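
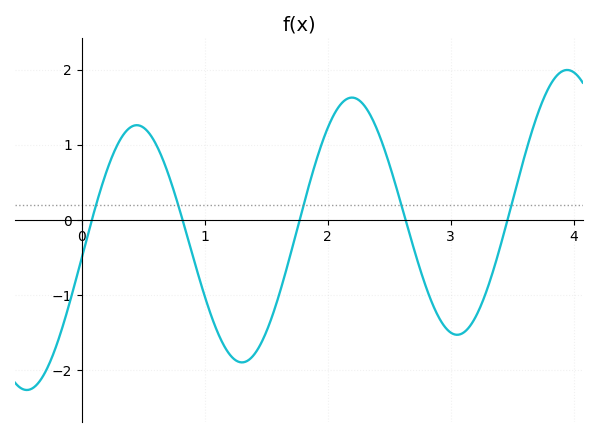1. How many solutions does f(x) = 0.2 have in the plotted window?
5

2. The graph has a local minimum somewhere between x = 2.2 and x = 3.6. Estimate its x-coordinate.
3.05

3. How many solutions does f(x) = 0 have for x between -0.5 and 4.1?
5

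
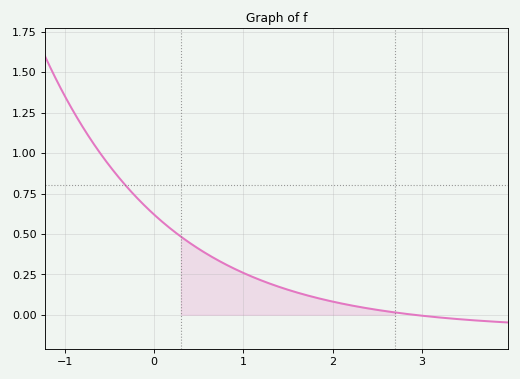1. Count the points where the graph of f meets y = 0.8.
1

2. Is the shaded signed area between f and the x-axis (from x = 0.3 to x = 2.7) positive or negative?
positive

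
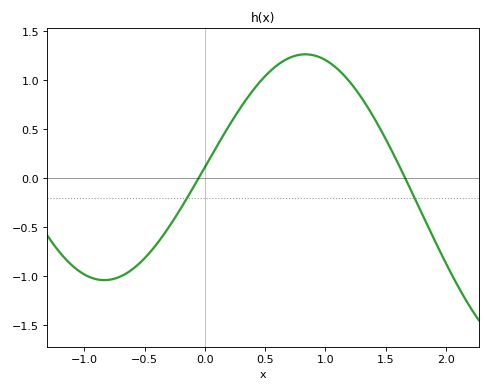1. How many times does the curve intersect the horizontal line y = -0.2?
2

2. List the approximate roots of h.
-0.05, 1.65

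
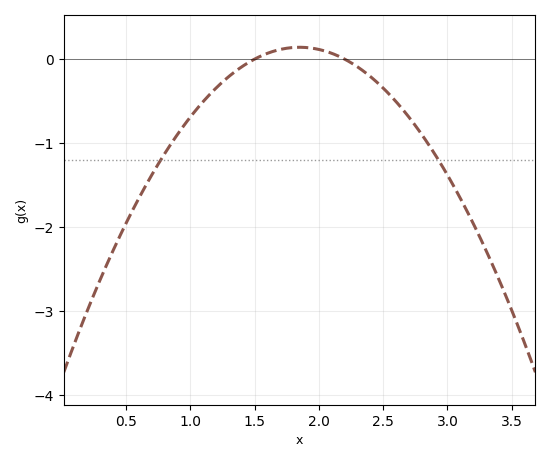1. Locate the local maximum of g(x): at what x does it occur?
1.85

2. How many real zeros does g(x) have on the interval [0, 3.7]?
2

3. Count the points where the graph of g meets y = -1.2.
2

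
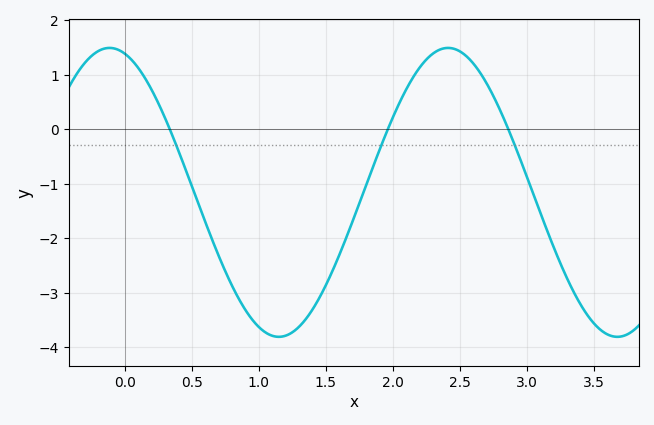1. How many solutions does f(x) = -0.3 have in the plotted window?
3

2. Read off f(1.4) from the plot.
-3.31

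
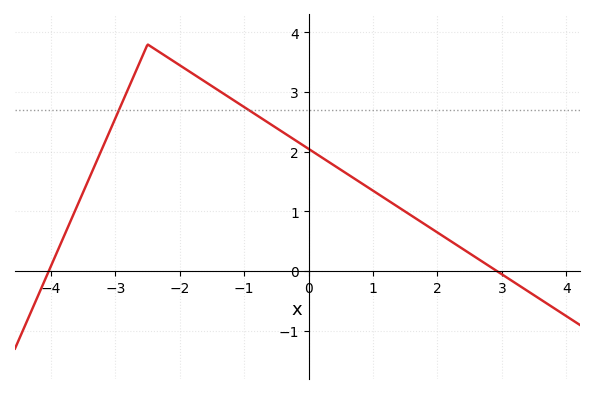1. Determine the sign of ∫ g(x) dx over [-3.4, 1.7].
positive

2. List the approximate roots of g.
-4, 3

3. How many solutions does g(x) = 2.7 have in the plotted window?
2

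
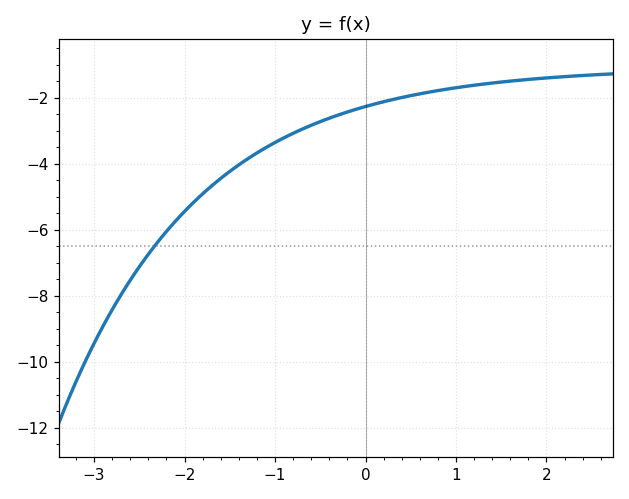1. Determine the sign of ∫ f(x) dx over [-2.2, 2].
negative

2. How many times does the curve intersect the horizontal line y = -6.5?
1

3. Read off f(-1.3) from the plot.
-3.85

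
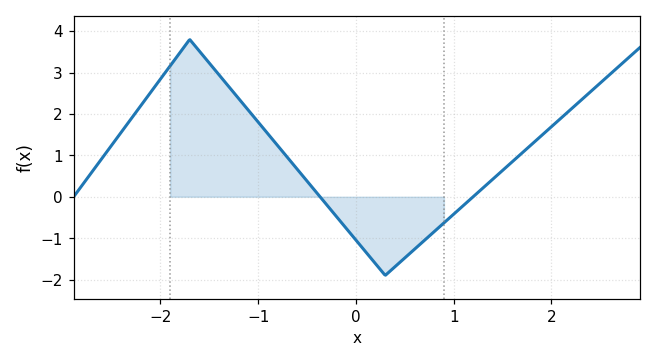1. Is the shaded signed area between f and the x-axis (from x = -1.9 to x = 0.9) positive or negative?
positive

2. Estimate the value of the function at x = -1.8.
3.5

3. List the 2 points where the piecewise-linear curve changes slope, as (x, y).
(-1.7, 3.8); (0.3, -1.9)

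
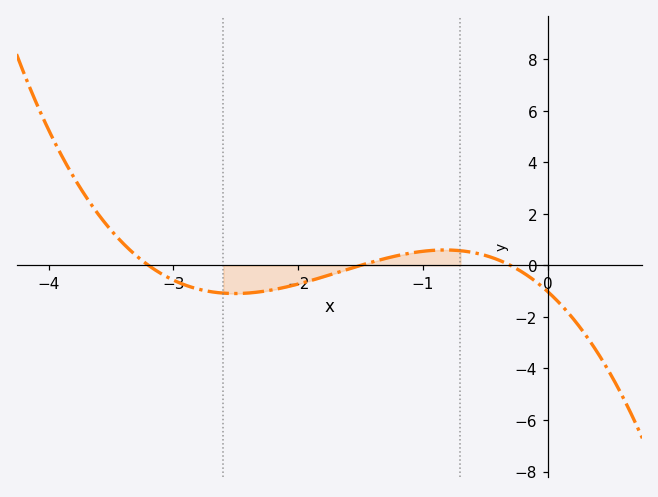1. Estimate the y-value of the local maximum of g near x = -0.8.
0.598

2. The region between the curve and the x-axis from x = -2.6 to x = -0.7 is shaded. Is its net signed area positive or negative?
negative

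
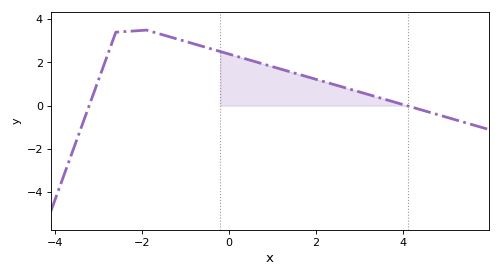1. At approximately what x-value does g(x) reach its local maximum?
-2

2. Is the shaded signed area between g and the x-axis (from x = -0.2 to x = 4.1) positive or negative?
positive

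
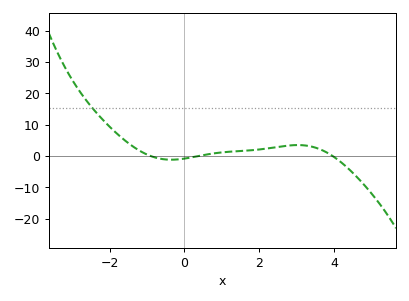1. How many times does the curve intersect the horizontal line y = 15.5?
1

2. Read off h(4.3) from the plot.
-3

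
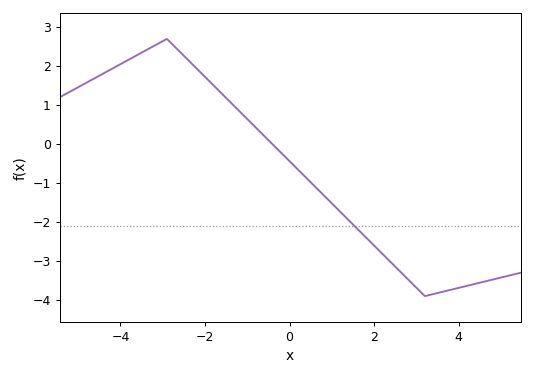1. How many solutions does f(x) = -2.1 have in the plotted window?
1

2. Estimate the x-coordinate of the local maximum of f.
-2.9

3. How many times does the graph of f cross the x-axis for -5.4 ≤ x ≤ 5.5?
1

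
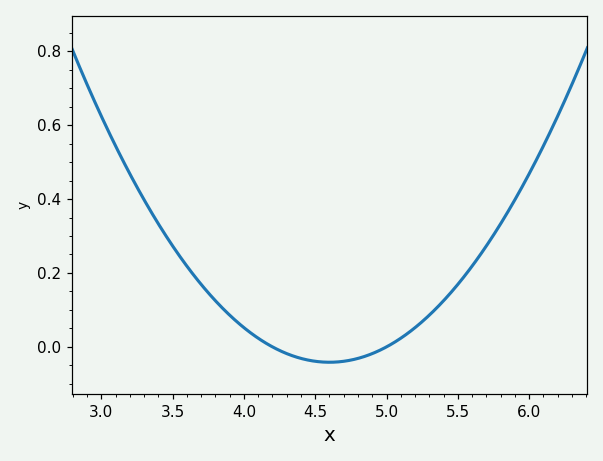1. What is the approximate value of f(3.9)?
0.08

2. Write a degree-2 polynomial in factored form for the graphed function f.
y = 0.26(x - 4.2)(x - 5)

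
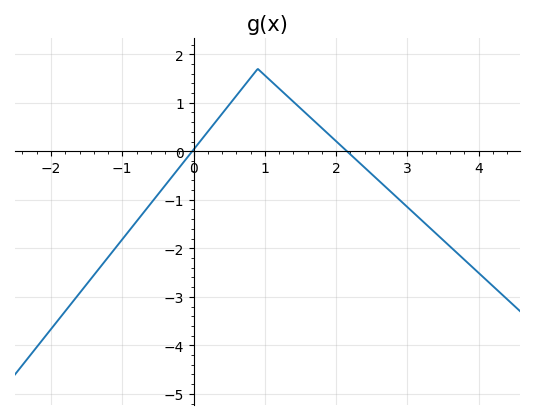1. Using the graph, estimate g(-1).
-1.82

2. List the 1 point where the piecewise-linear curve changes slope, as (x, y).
(0.9, 1.7)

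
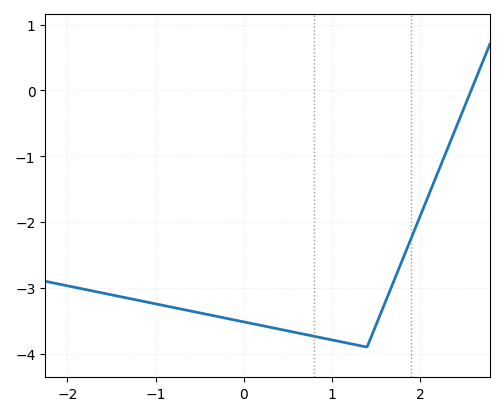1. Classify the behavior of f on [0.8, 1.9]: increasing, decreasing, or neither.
neither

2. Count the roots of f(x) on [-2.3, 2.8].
1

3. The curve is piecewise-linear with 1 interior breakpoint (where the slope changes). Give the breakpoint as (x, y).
(1.4, -3.9)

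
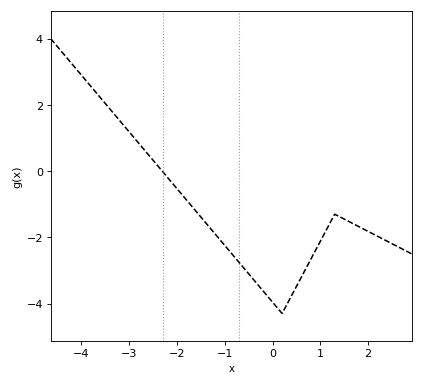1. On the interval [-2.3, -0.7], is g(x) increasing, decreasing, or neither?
decreasing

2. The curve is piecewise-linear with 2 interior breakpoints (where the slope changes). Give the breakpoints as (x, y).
(0.2, -4.3); (1.3, -1.3)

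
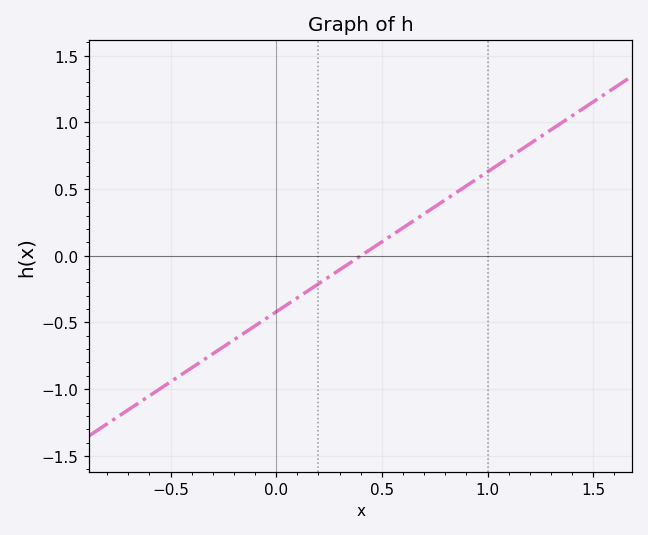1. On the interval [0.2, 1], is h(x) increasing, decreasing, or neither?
increasing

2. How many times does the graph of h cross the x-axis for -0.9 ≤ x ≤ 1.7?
1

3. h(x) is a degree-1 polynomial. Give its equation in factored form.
y = 1.05(x - 0.4)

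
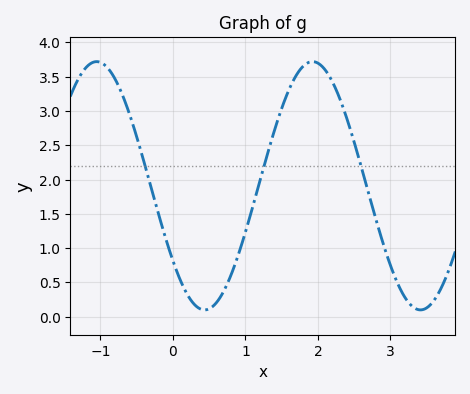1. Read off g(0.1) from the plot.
0.55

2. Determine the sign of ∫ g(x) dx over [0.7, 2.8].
positive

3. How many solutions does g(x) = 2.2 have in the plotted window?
3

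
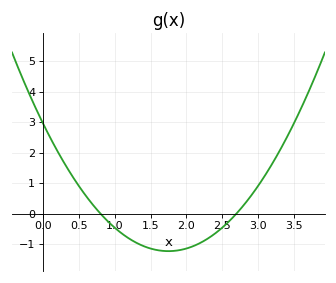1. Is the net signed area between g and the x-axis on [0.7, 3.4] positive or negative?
negative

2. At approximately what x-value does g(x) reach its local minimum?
1.8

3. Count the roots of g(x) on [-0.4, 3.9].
2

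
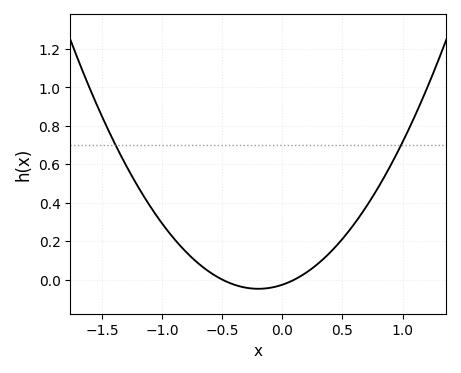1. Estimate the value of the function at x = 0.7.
0.38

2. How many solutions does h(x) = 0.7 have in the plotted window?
2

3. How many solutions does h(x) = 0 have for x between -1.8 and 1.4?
2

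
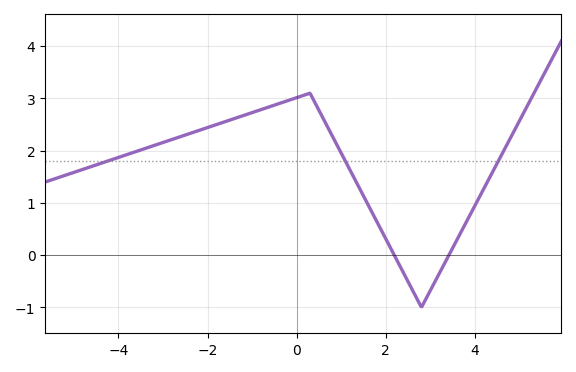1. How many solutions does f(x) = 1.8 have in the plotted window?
3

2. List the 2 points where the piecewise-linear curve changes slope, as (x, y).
(0.3, 3.1); (2.8, -1)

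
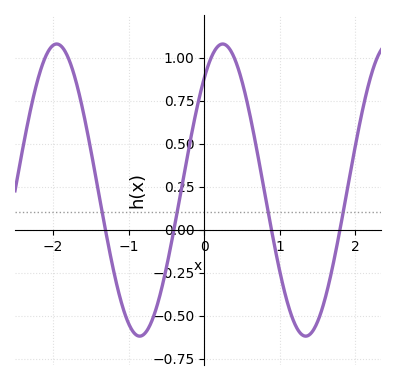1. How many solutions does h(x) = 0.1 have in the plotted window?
4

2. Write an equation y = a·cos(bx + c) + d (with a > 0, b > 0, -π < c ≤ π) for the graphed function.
y = 0.85cos(2.86x - 0.7) + 0.23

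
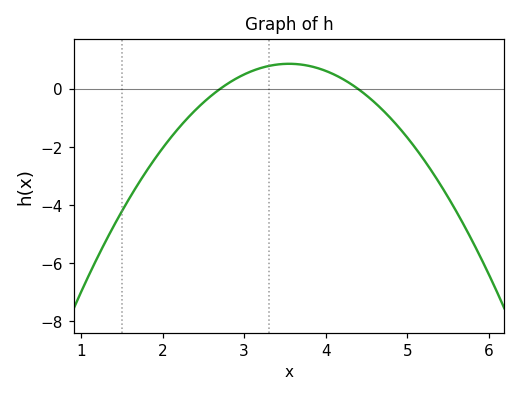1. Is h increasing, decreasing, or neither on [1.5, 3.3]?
increasing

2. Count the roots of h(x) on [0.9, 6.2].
2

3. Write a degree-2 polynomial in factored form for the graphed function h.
y = -1.21(x - 2.7)(x - 4.4)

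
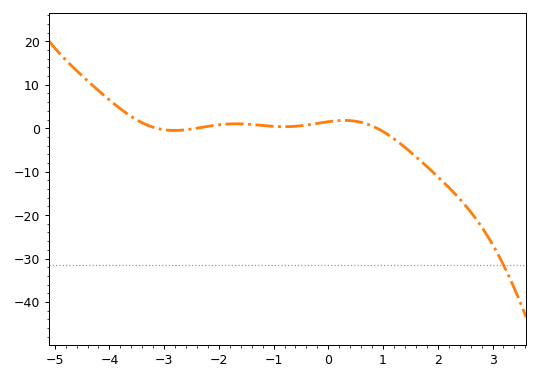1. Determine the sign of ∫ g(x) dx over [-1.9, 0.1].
positive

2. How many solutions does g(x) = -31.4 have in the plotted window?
1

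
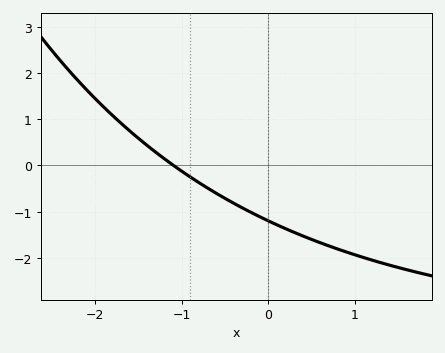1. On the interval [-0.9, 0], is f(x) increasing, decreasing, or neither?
decreasing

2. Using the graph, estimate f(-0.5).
-0.715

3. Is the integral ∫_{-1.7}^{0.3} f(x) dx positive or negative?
negative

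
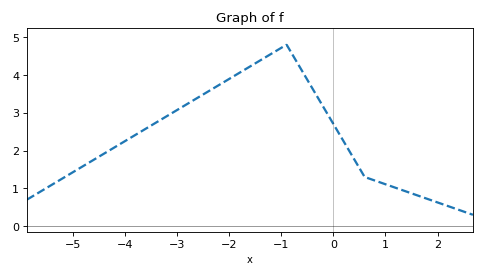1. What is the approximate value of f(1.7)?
0.8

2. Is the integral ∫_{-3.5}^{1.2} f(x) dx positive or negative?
positive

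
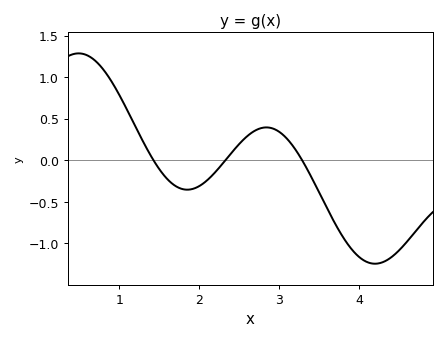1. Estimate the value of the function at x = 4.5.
-1.1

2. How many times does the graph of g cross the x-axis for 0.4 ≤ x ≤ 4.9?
3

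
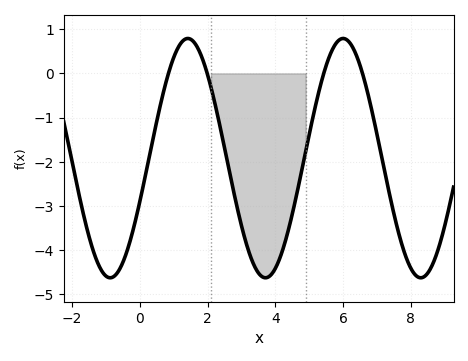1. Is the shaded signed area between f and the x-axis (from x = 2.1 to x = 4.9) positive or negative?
negative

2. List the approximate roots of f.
0.845, 1.99, 5.43, 6.58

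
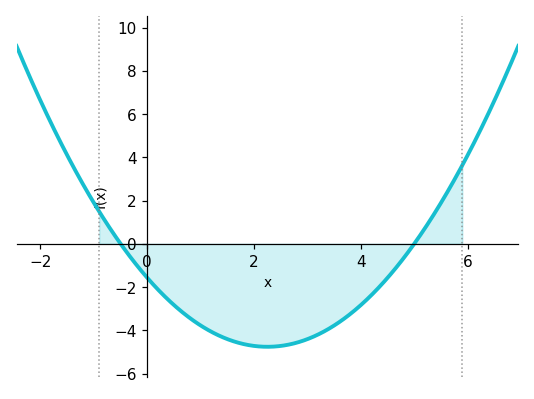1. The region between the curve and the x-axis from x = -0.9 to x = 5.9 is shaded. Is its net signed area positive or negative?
negative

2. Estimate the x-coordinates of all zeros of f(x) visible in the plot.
-0.4, 5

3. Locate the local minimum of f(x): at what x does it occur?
2.2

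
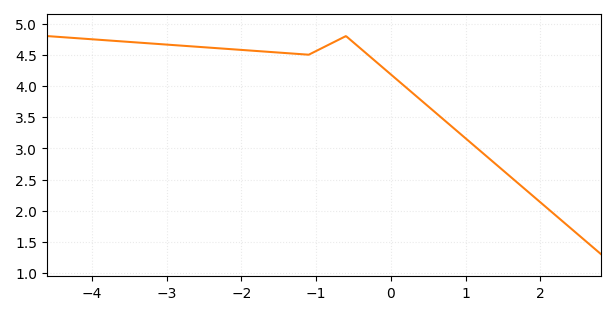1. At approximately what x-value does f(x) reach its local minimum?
-1.1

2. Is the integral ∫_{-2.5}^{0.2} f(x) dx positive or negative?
positive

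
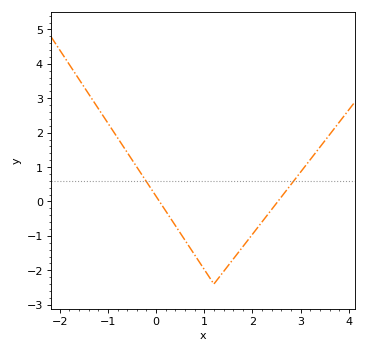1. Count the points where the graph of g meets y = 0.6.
2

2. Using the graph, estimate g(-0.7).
1.6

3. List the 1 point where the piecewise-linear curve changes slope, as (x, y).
(1.2, -2.4)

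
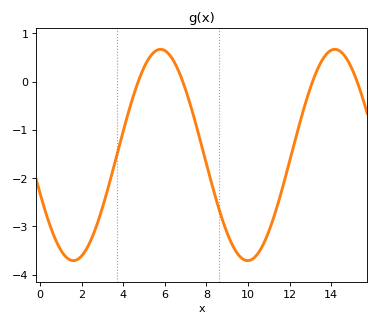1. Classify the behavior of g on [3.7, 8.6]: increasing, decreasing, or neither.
neither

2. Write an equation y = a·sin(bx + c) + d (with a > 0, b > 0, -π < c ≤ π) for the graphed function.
y = 2.19sin(0.75x - 2.8) - 1.52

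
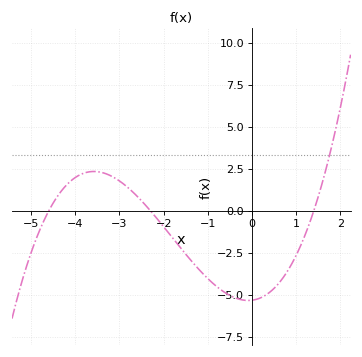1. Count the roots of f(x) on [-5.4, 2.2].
3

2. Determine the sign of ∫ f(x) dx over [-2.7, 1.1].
negative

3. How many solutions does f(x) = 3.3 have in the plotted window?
1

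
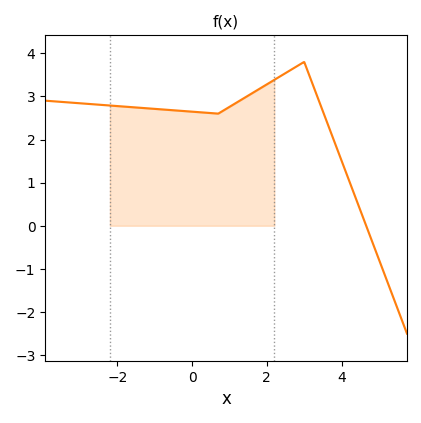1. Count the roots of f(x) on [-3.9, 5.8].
1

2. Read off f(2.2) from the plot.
3.38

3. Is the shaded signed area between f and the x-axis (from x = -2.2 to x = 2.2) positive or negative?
positive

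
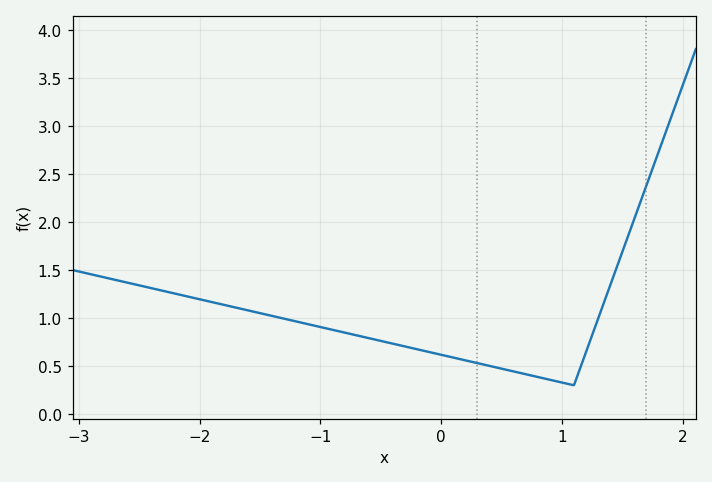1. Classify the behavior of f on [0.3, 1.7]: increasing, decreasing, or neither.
neither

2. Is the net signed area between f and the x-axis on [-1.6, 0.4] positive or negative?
positive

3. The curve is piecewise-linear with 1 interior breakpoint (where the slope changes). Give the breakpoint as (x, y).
(1.1, 0.3)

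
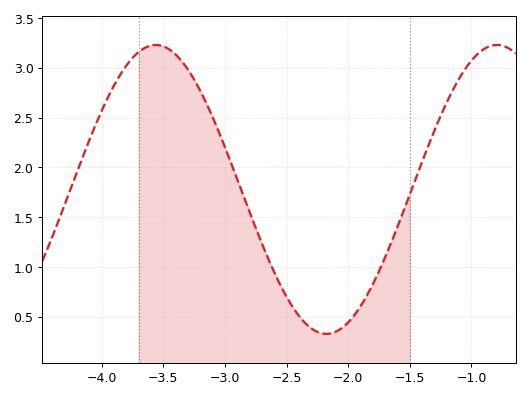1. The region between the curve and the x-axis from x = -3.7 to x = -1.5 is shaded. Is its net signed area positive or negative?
positive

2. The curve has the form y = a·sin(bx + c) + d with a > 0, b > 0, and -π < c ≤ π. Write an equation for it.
y = 1.45sin(2.27x - 2.91) + 1.78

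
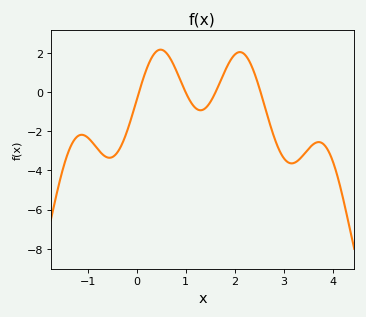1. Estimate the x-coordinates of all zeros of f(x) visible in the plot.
0.043, 0.998, 1.61, 2.53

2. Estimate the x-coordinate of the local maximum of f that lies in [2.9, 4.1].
3.72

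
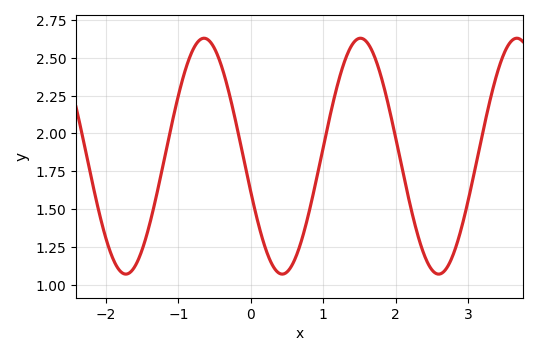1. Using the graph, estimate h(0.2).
1.24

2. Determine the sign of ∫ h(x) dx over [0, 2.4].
positive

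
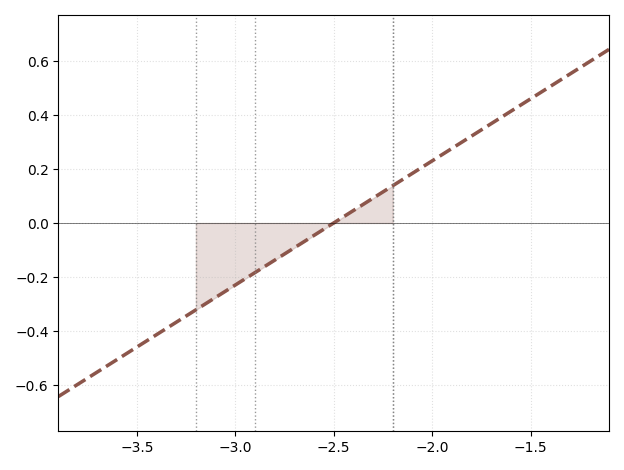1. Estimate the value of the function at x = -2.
0.24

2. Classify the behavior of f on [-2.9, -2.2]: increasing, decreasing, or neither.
increasing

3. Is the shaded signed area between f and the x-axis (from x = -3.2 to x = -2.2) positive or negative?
negative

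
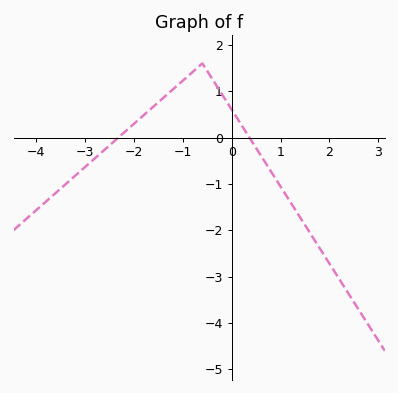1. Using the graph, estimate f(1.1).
-1.2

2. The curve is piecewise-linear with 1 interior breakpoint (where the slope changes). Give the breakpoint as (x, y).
(-0.6, 1.6)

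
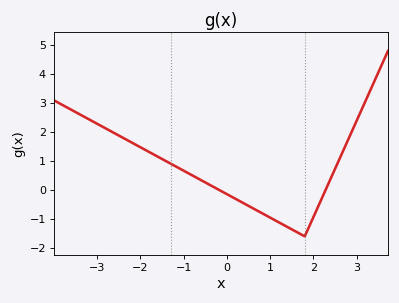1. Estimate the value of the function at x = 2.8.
1.73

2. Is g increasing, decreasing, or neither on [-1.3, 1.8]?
decreasing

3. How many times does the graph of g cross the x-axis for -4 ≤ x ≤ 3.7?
2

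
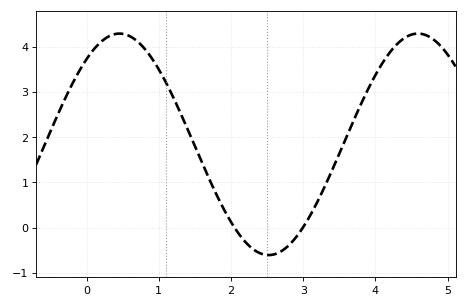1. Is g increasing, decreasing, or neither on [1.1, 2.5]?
decreasing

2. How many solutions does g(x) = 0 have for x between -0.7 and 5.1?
2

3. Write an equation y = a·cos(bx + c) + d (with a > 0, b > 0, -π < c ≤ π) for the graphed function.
y = 2.45cos(1.5x - 0.69) + 1.84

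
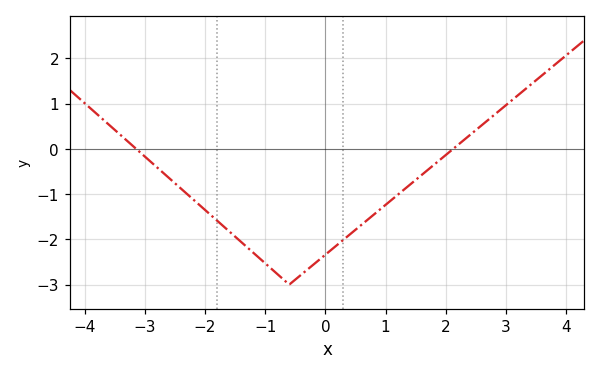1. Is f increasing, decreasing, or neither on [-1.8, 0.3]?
neither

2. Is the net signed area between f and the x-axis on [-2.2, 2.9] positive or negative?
negative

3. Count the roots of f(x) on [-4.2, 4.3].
2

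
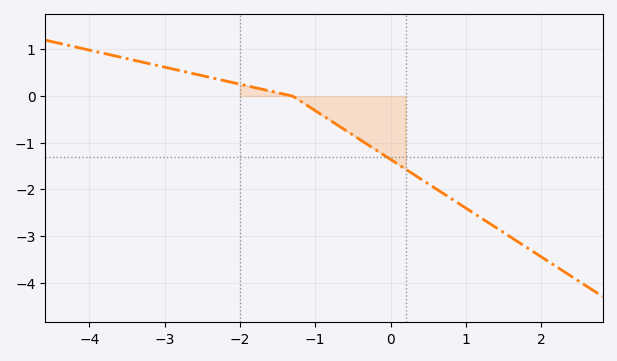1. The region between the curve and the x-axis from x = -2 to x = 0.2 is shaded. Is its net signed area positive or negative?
negative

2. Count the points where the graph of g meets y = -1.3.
1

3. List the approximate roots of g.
-1.3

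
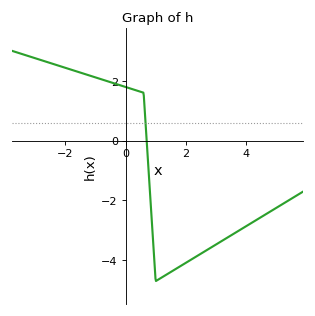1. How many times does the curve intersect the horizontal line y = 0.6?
1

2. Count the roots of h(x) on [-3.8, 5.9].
1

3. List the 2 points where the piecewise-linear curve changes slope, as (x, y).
(0.6, 1.6); (1, -4.7)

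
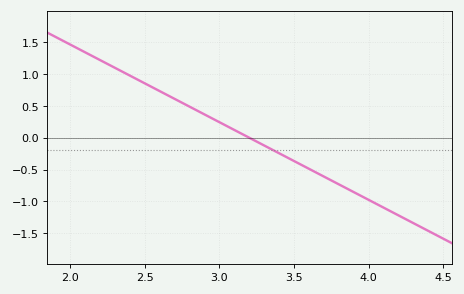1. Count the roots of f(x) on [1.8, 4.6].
1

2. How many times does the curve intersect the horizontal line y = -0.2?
1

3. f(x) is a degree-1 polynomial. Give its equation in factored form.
y = -1.22(x - 3.2)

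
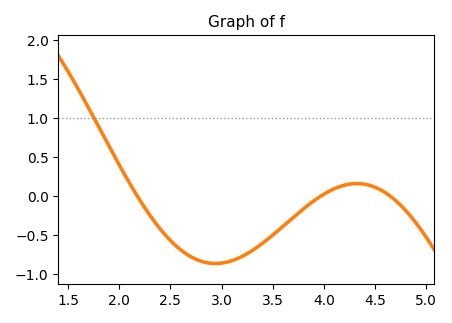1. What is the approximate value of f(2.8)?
-0.85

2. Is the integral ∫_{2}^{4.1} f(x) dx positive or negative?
negative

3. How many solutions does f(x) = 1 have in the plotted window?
1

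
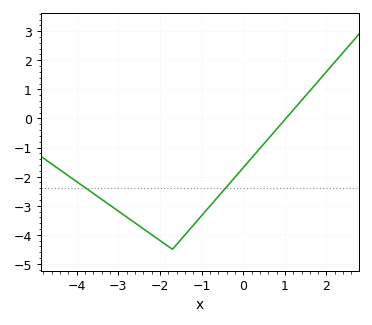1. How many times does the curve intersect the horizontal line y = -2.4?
2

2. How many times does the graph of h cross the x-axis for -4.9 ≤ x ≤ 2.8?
1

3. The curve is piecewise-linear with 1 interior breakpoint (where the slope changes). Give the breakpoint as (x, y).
(-1.7, -4.5)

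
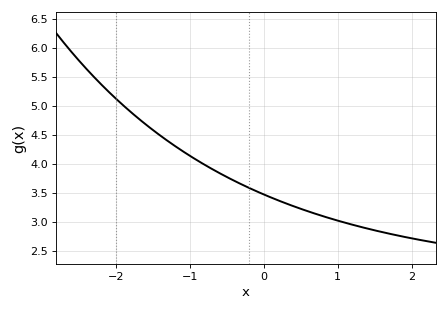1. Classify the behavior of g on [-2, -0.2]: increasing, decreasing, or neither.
decreasing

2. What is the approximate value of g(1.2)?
2.95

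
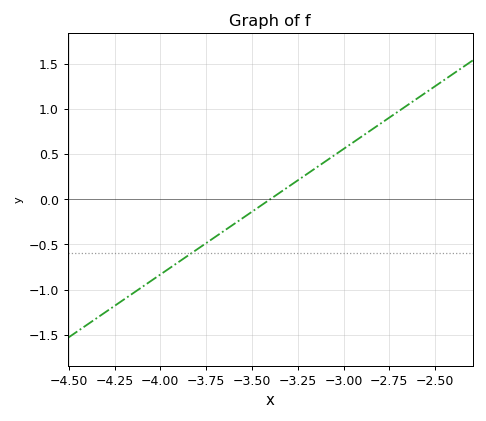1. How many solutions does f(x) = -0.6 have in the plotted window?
1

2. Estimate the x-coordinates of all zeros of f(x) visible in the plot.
-3.4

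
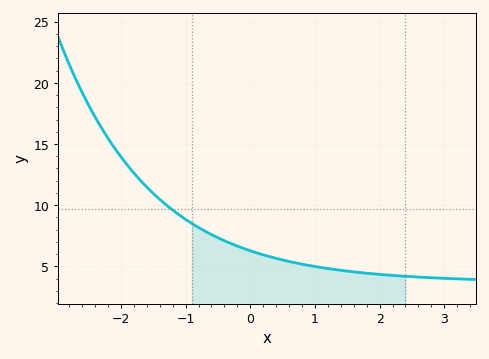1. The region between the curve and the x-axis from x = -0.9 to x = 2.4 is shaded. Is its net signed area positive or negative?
positive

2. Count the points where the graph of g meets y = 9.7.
1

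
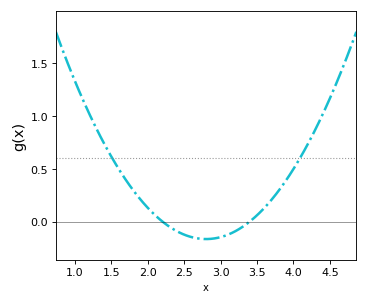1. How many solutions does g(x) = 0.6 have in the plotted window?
2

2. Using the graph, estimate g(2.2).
0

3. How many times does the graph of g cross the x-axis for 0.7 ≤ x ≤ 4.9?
2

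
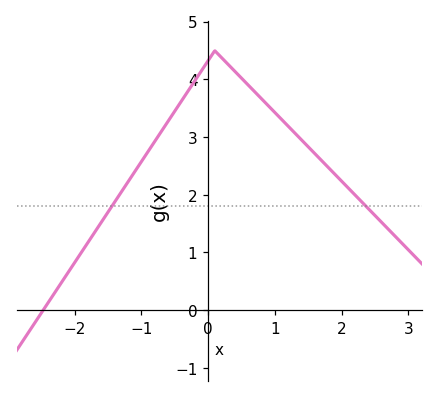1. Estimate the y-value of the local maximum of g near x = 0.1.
4.5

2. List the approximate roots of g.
-2.5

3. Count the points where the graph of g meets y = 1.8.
2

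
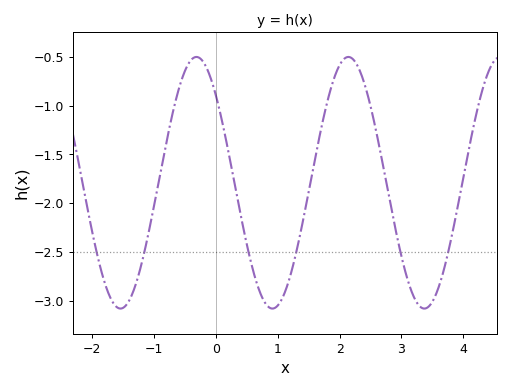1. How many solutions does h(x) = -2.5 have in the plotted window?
6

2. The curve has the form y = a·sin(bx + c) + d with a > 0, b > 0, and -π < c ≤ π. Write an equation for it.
y = 1.29sin(2.6x + 2.4) - 1.79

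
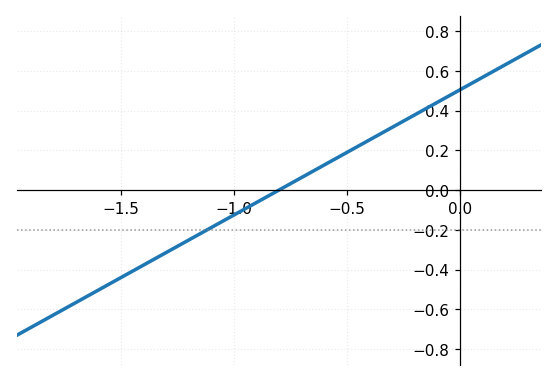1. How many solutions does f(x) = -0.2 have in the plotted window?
1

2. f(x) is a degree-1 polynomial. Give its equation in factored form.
y = 0.63(x + 0.8)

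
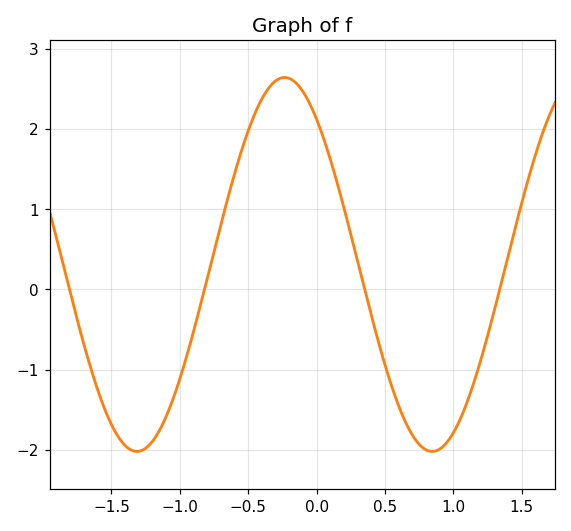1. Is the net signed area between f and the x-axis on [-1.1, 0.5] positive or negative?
positive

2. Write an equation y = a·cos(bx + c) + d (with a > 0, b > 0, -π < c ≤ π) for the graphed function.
y = 2.33cos(2.91x + 0.682) + 0.31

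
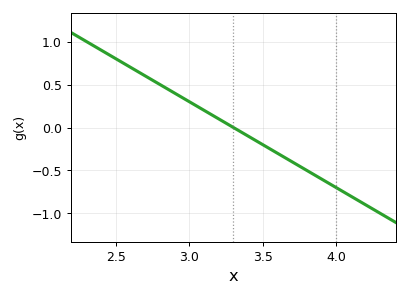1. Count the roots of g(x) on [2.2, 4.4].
1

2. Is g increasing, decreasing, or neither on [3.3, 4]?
decreasing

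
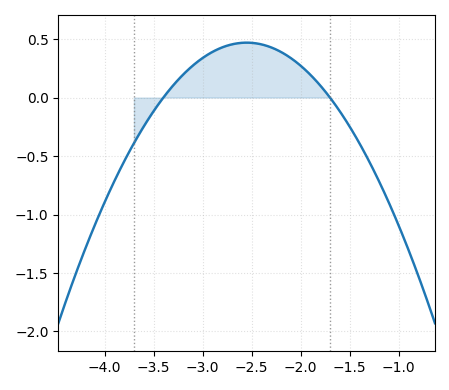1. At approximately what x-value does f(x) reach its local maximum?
-2.55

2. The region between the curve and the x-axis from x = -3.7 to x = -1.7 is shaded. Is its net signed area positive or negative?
positive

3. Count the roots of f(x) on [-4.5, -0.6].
2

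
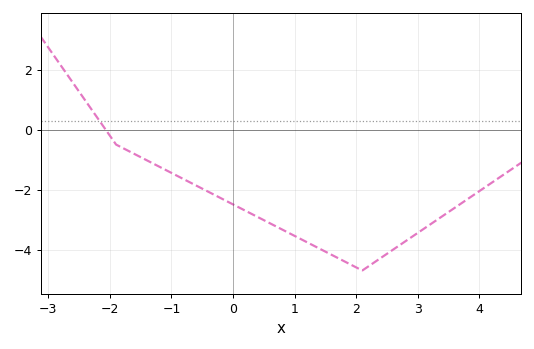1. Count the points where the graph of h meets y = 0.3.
1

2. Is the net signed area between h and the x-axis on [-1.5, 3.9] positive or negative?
negative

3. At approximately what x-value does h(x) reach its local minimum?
2.1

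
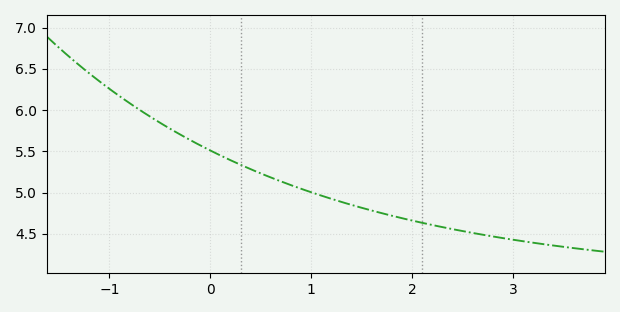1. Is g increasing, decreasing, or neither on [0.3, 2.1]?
decreasing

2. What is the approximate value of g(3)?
4.45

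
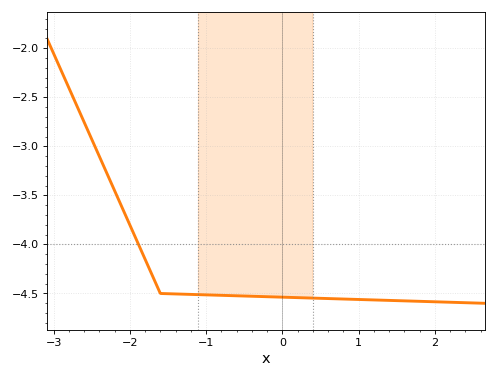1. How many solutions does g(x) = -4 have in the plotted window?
1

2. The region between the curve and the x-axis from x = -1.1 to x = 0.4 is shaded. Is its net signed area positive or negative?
negative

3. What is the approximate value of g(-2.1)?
-3.65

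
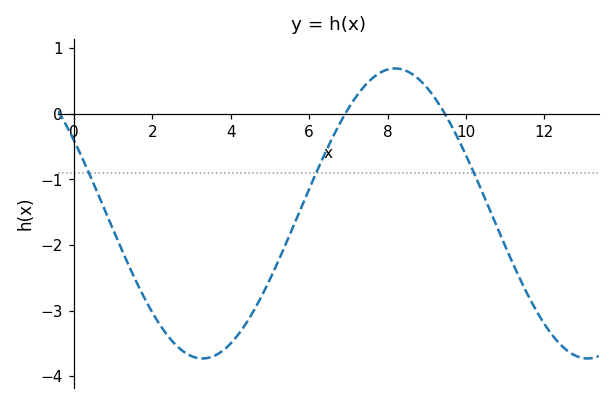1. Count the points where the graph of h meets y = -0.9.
3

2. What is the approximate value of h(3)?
-3.7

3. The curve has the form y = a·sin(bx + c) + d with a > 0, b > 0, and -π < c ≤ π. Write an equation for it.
y = 2.21sin(0.64x + 2.6) - 1.52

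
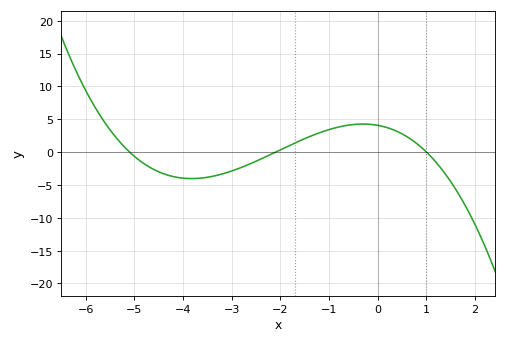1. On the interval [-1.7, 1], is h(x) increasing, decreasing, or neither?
neither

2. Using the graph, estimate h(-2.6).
-1.71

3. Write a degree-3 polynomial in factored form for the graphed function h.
y = -0.38(x + 5.1)(x + 2.1)(x - 1)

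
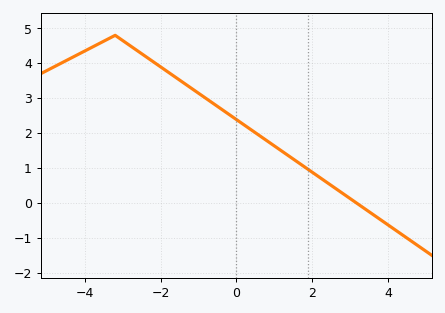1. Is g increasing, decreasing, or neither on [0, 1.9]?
decreasing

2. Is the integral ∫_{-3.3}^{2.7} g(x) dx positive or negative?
positive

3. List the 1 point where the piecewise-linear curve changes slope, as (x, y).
(-3.2, 4.8)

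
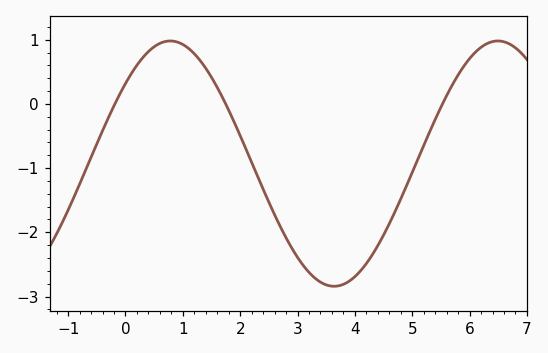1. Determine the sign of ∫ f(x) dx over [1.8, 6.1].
negative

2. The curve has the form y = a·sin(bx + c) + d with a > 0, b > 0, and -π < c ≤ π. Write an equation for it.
y = 1.91sin(1.1x + 0.712) - 0.93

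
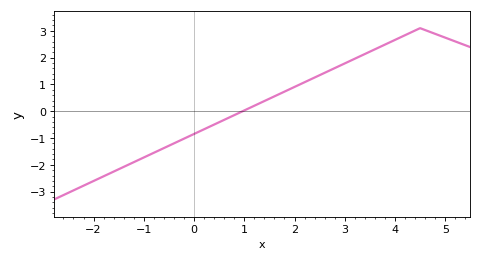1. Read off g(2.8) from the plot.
1.61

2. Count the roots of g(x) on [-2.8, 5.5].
1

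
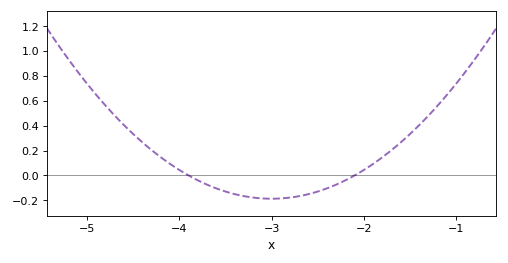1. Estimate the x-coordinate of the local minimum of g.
-3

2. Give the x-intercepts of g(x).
-3.9, -2.1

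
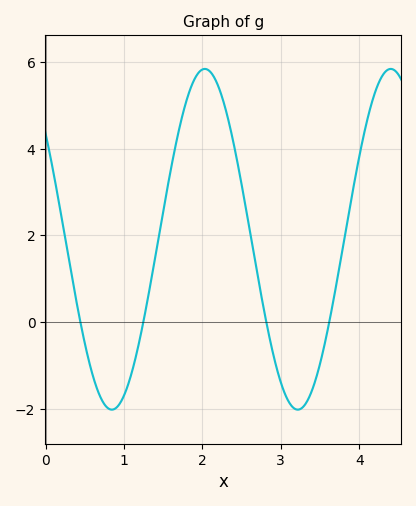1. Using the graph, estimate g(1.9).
5.6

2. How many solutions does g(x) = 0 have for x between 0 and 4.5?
4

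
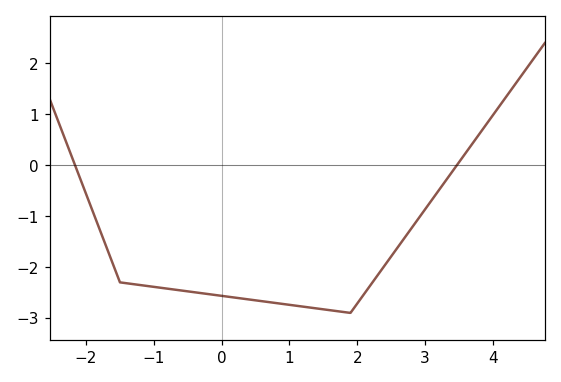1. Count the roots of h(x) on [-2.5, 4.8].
2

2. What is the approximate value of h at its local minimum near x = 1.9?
-2.9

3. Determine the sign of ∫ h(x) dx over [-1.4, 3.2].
negative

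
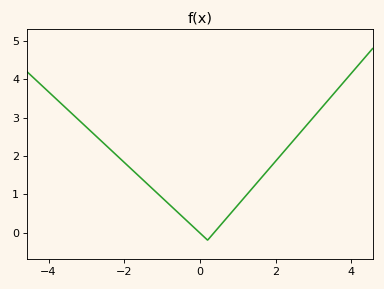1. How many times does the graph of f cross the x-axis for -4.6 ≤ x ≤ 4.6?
2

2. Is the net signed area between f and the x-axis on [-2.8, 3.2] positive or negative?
positive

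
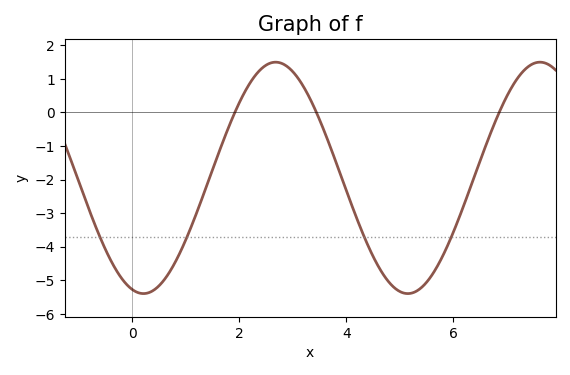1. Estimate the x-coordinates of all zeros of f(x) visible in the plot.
2, 3.4, 6.8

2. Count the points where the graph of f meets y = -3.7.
4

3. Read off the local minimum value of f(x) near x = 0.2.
-5.4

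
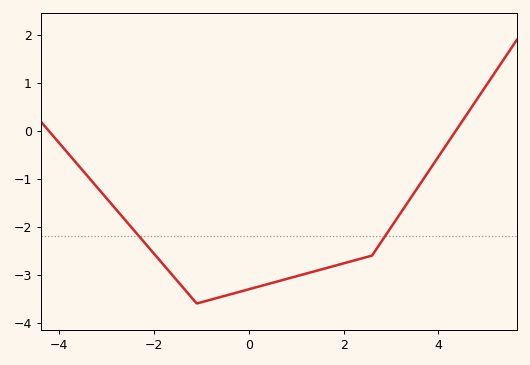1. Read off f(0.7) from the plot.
-3.1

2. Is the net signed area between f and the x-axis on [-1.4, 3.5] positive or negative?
negative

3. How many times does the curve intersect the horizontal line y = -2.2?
2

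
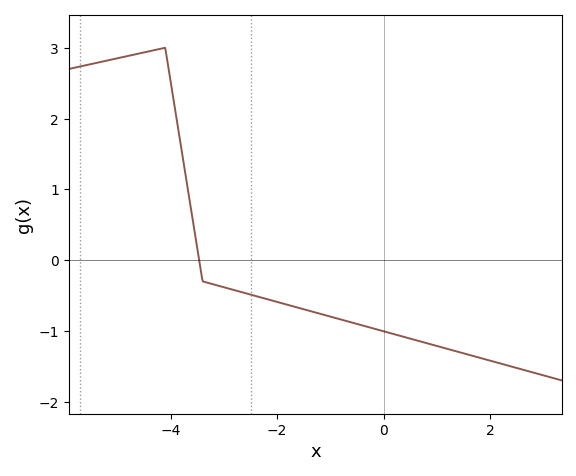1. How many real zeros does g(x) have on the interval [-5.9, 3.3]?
1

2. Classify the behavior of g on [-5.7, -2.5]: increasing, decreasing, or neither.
neither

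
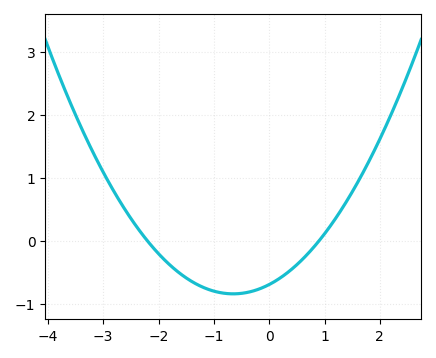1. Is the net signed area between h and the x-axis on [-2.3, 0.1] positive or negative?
negative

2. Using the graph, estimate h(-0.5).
-0.833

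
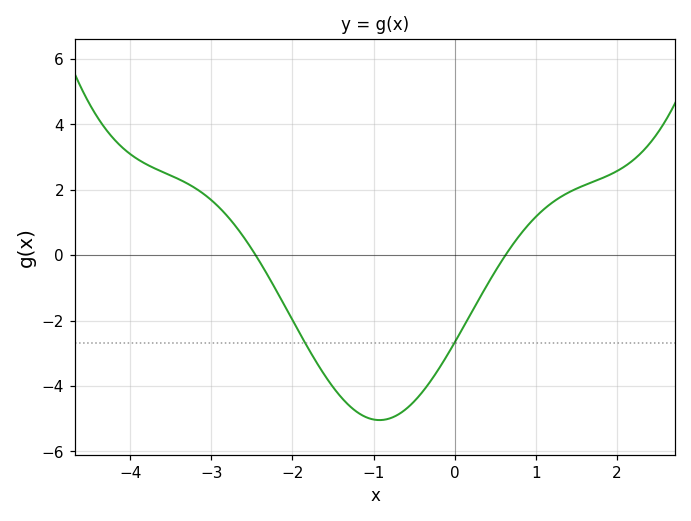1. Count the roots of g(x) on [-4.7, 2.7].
2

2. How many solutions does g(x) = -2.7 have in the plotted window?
2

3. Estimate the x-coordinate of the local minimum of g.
-0.9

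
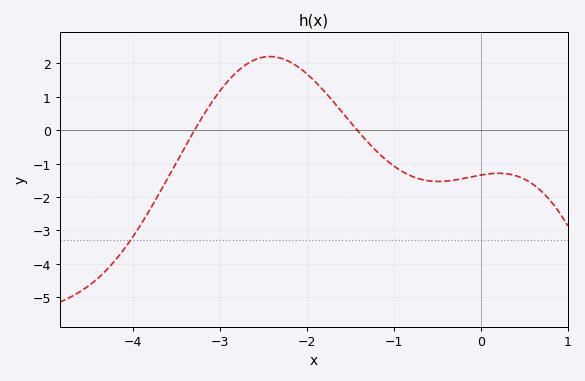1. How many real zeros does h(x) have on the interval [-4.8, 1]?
2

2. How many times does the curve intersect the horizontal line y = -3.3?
1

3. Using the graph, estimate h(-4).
-3.21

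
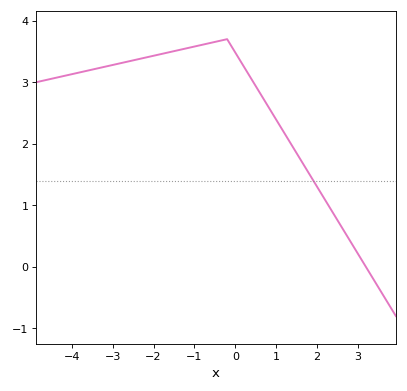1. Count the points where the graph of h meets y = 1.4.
1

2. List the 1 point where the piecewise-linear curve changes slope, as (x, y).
(-0.2, 3.7)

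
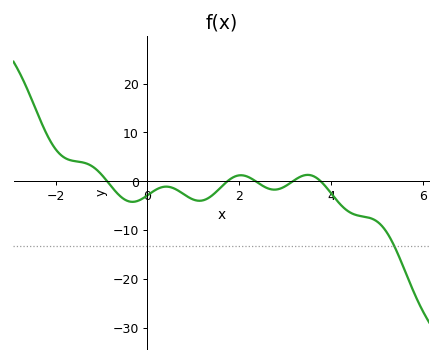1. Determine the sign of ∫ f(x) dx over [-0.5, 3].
negative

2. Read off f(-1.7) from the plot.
4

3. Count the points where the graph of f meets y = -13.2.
1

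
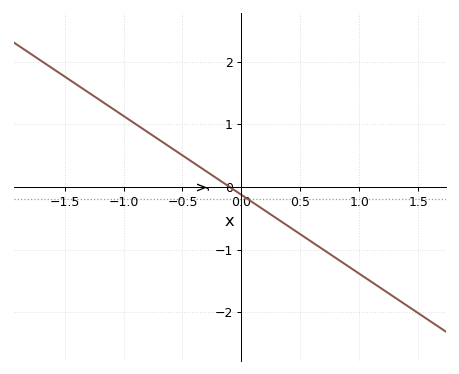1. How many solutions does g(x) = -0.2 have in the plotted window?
1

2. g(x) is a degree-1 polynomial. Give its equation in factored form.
y = -1.26(x + 0.1)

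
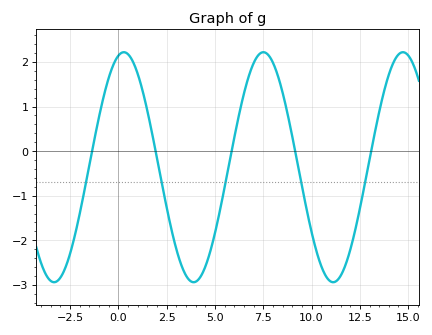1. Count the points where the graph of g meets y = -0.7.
5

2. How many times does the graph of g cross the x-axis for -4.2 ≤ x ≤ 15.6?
5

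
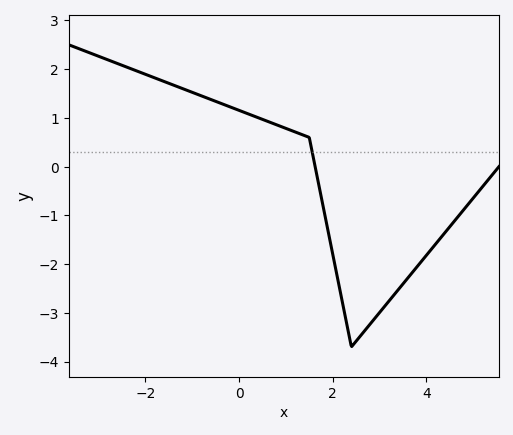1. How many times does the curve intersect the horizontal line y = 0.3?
1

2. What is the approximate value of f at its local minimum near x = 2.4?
-3.7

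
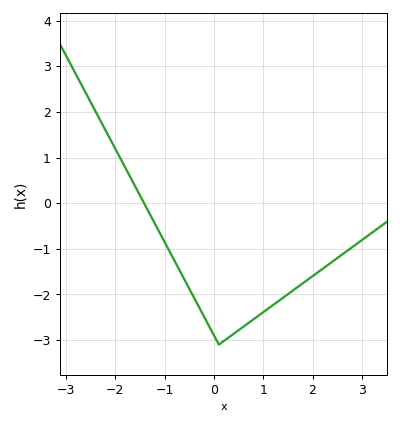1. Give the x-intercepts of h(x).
-1.42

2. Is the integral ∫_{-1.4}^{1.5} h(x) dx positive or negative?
negative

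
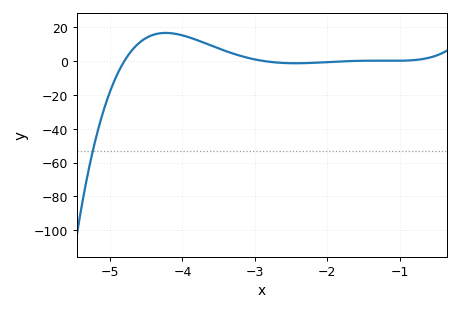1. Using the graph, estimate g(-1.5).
0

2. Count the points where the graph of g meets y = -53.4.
1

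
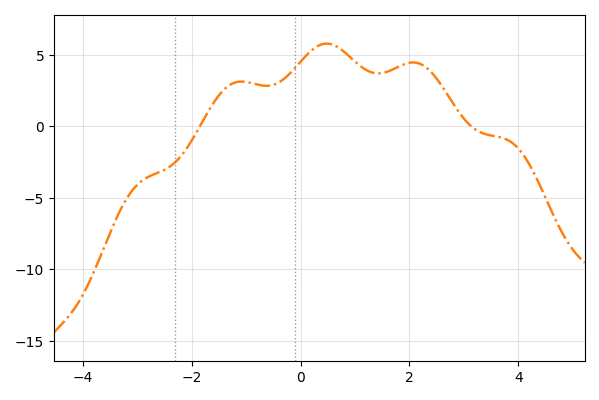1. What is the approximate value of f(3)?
0.5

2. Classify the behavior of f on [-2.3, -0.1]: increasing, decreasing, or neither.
neither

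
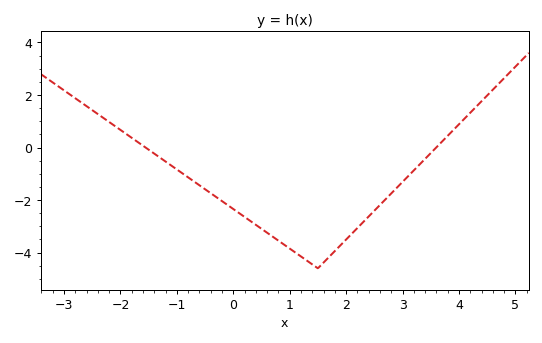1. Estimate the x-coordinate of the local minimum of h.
1.6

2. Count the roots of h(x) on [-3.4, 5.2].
2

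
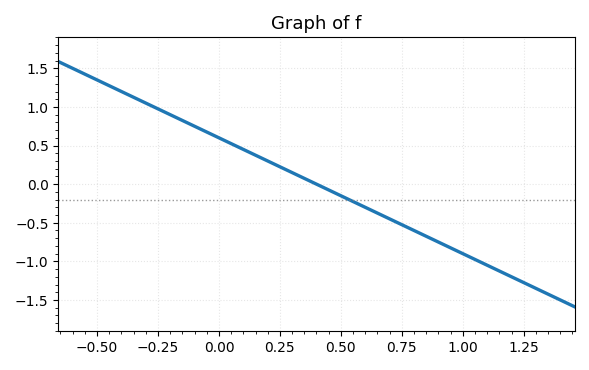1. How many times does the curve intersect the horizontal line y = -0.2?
1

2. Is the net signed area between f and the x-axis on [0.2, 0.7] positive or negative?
negative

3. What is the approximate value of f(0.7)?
-0.45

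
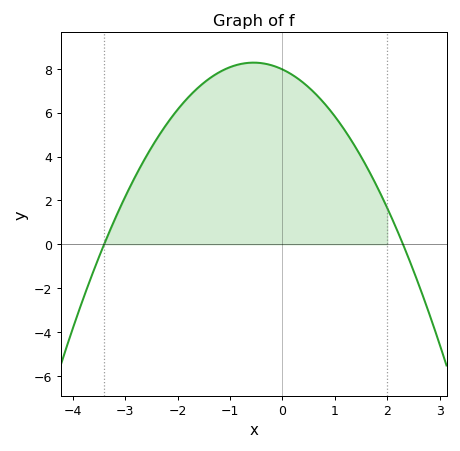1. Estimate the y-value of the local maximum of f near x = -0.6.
8.2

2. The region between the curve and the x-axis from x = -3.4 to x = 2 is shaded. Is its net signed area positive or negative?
positive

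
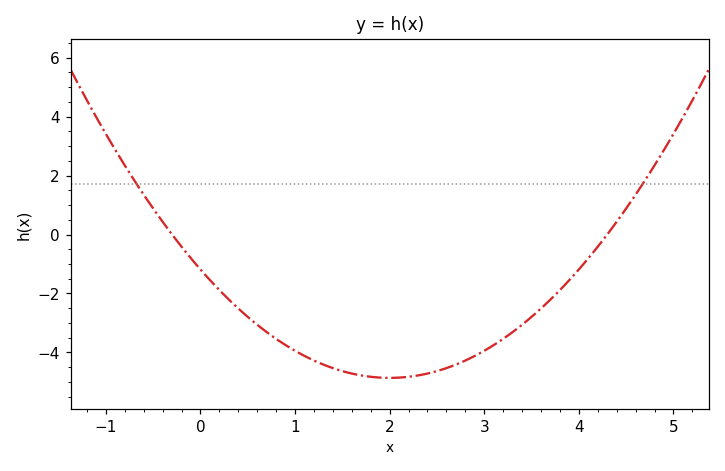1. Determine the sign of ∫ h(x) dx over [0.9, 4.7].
negative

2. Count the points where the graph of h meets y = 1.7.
2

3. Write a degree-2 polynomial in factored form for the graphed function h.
y = 0.92(x + 0.3)(x - 4.3)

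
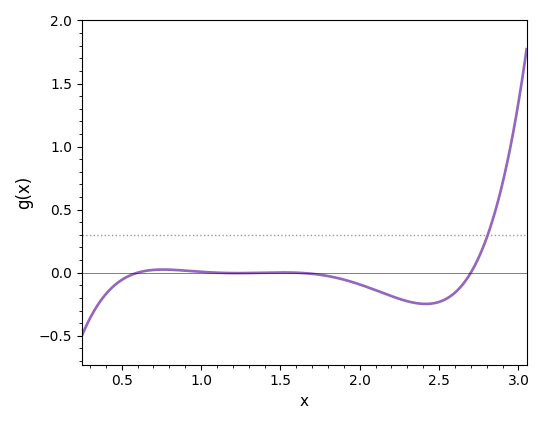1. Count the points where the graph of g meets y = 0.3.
1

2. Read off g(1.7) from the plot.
0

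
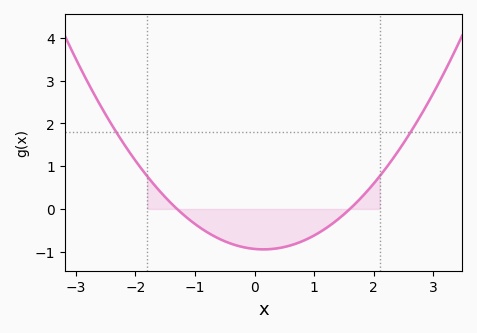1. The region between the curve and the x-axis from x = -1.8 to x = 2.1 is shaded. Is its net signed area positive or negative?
negative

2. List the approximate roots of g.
-1.3, 1.6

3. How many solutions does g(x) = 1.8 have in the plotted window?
2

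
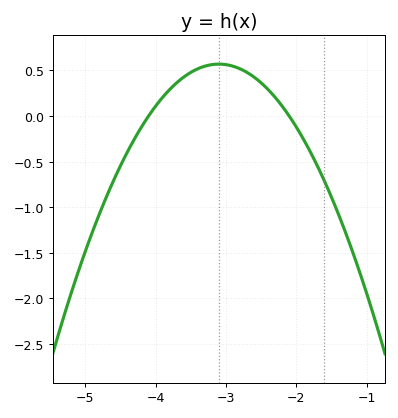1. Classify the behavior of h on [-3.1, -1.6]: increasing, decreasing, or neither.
decreasing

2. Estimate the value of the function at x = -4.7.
-0.9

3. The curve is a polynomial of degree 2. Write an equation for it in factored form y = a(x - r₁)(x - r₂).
y = -0.57(x + 4.1)(x + 2.1)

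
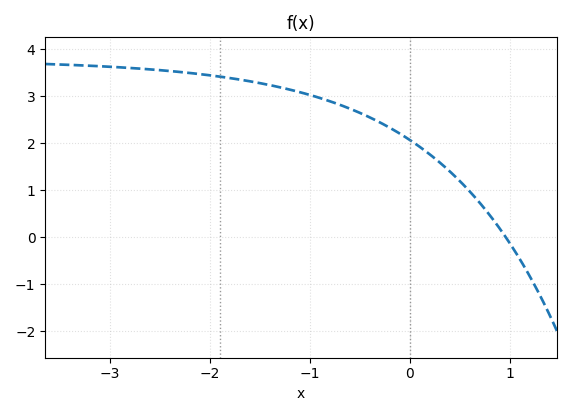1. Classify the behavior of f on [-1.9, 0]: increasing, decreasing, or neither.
decreasing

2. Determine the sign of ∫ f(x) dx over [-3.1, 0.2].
positive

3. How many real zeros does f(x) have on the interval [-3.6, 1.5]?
1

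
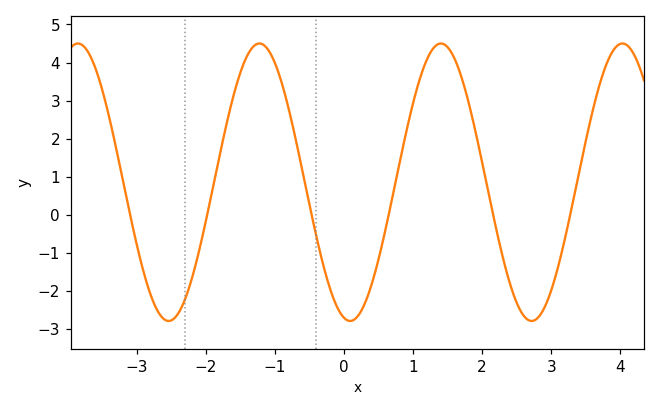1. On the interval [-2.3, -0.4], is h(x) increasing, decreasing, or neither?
neither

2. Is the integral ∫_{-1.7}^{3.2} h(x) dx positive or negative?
positive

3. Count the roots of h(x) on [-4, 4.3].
6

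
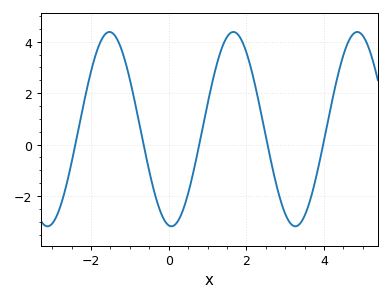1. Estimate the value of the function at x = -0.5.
-1.03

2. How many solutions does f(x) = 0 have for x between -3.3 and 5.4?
5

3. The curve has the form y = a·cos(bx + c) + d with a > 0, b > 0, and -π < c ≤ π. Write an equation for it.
y = 3.78cos(1.97x + 3) + 0.6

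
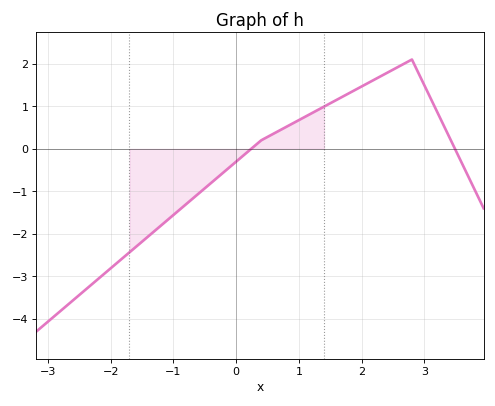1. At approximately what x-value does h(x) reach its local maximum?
2.8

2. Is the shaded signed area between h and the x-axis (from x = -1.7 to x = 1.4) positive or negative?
negative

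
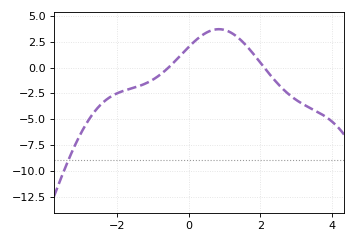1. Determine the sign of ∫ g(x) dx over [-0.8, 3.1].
positive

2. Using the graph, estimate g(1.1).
3.6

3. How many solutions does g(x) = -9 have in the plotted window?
1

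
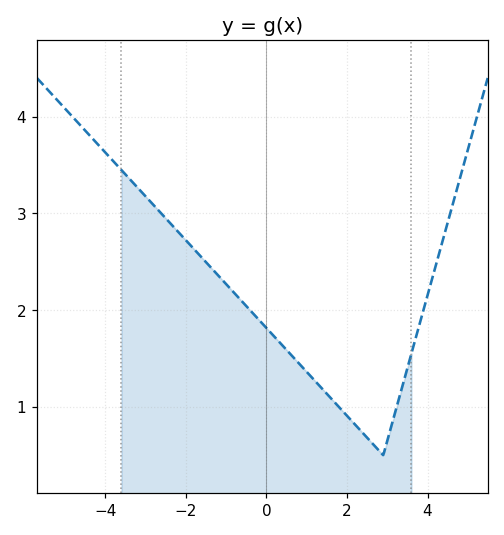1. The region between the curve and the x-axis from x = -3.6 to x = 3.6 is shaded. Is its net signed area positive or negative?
positive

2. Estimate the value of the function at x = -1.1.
2.31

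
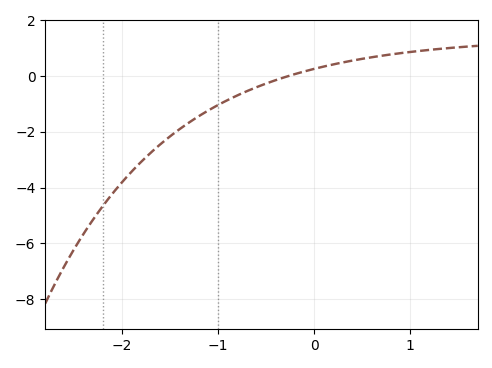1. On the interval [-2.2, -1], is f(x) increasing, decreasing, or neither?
increasing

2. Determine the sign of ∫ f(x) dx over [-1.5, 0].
negative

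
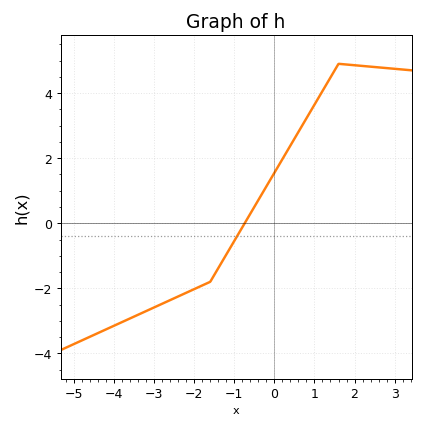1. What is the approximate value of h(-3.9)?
-3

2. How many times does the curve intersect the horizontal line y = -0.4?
1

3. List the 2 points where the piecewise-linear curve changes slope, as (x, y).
(-1.6, -1.8); (1.6, 4.9)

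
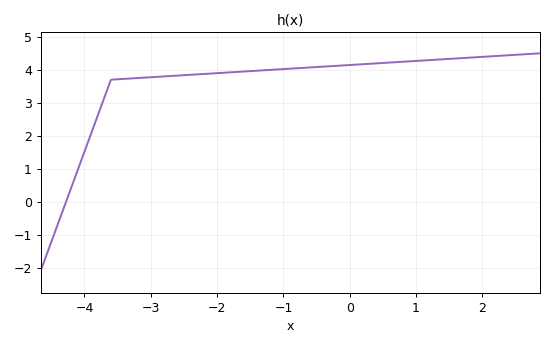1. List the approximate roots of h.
-4.28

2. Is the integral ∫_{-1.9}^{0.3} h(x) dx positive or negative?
positive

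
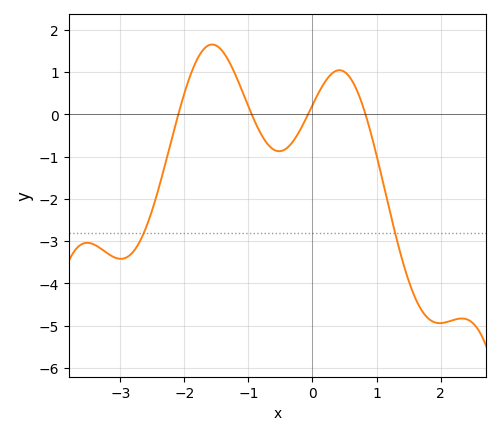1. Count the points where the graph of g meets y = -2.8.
2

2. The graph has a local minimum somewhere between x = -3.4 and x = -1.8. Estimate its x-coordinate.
-3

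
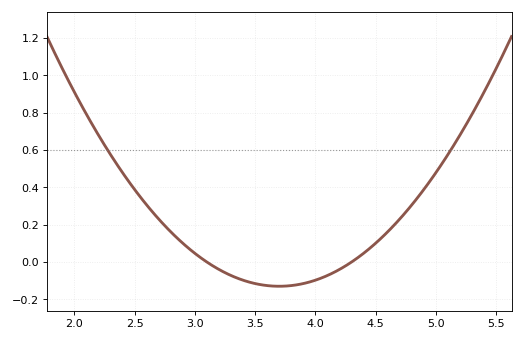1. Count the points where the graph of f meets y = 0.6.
2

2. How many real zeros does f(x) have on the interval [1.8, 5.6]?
2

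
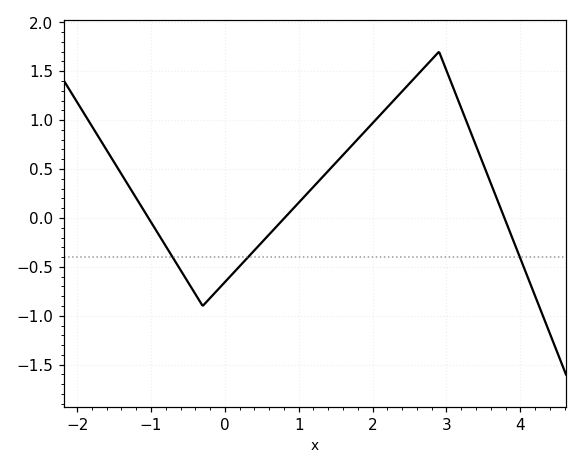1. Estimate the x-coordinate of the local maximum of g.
2.9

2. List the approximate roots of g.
-1, 0.8, 3.8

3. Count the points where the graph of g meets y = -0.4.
3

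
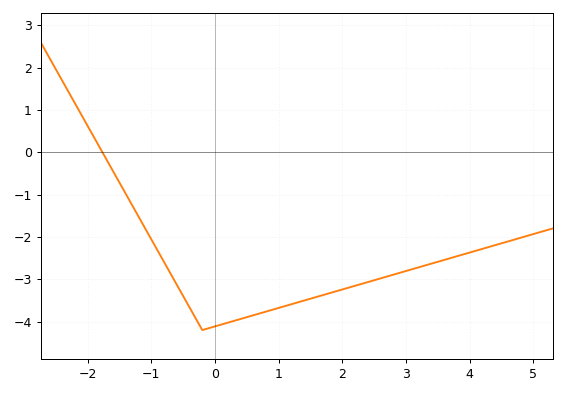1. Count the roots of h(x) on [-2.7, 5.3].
1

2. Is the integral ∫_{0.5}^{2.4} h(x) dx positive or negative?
negative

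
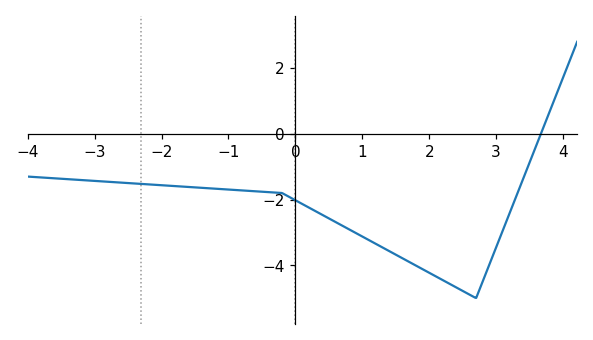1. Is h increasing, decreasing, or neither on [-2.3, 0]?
decreasing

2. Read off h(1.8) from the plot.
-4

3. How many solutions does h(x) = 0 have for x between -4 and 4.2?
1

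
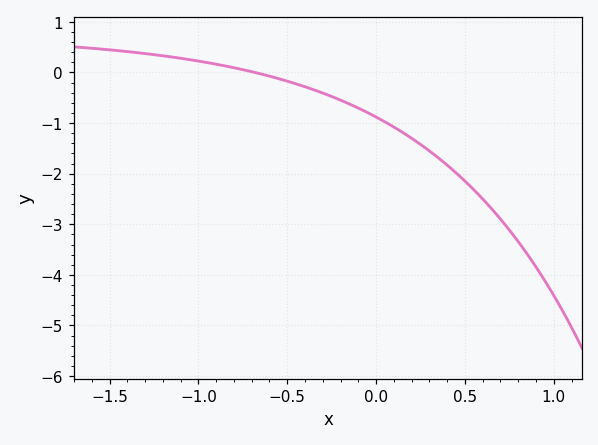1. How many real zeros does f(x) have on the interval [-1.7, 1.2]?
1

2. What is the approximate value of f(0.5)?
-2.15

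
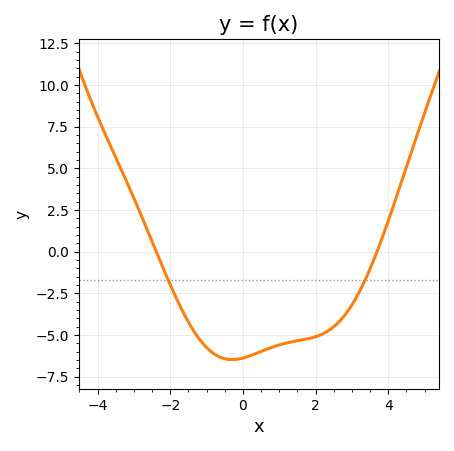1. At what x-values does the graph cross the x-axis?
-2.39, 3.69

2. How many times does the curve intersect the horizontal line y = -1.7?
2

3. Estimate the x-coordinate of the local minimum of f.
-0.3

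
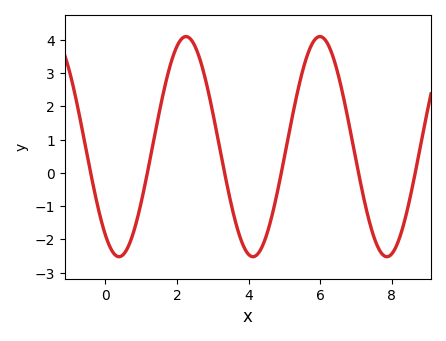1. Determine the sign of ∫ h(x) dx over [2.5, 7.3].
positive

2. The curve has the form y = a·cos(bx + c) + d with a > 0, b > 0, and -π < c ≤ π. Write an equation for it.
y = 3.31cos(1.68x + 2.5) + 0.79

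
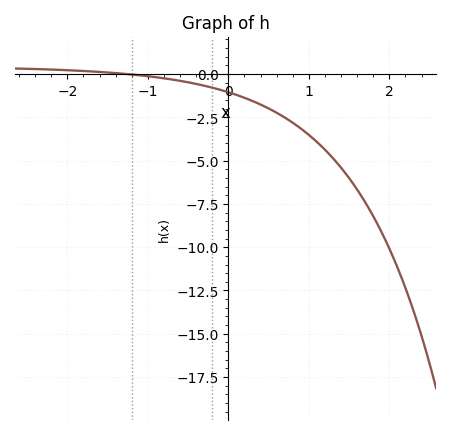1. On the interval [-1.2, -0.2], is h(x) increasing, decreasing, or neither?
decreasing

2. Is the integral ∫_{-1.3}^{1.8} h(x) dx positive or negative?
negative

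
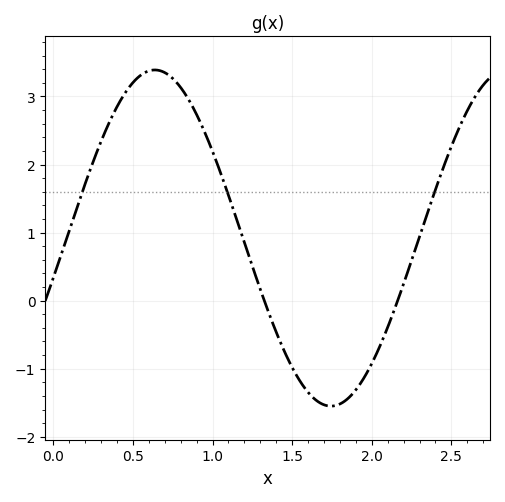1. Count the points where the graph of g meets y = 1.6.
3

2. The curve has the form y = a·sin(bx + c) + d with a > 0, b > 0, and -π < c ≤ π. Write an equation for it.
y = 2.47sin(2.8x - 0.24) + 0.92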